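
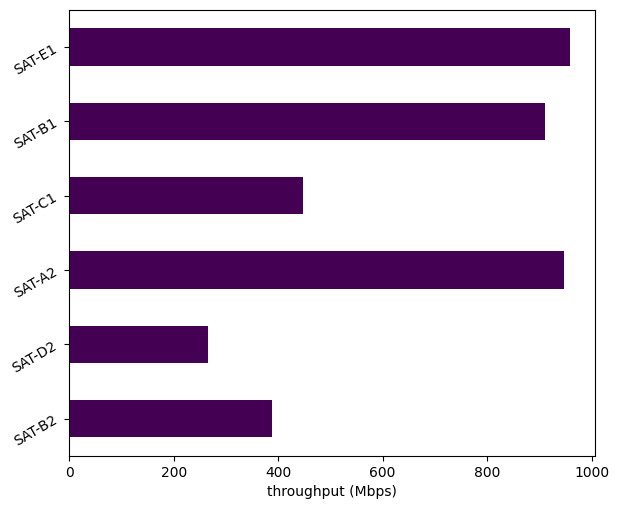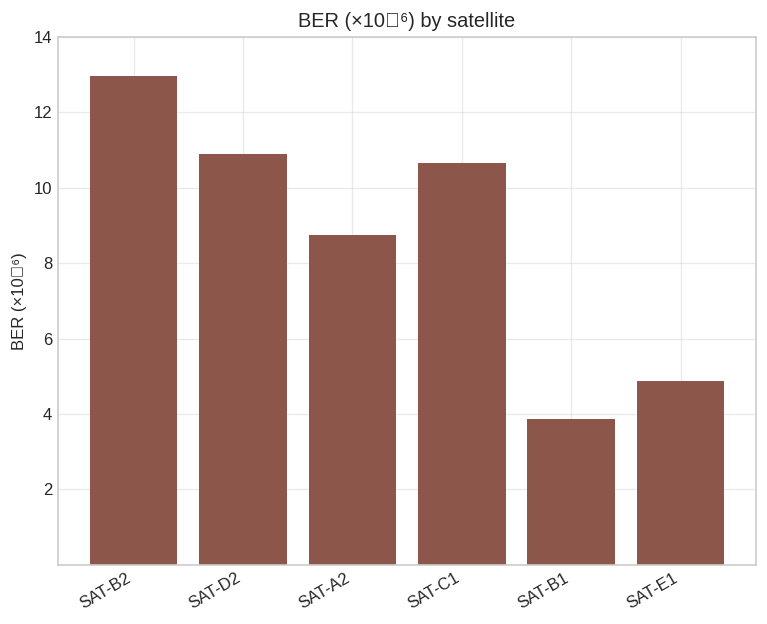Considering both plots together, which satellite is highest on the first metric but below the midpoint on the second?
Chart 2 median BER (×10⁻⁶) ≈ 10; below-median satellites: SAT-A2, SAT-B1, SAT-E1. Among those, SAT-E1 has the highest throughput (Mbps) (≈ 1000).

SAT-E1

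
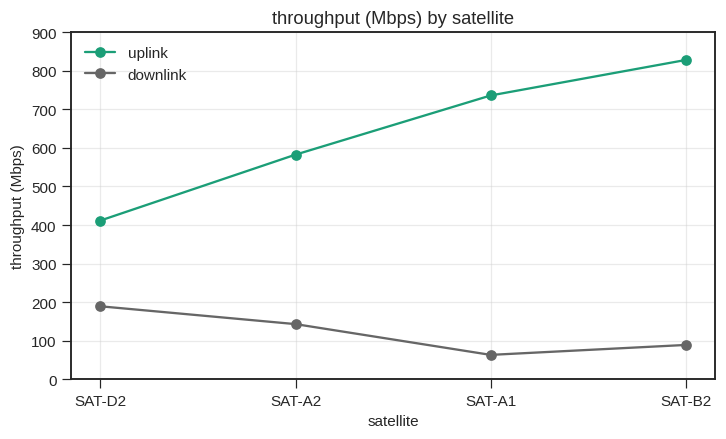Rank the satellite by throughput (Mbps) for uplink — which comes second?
SAT-A1

Top 3 for uplink: SAT-B2 ≈ 800, SAT-A1 ≈ 700, SAT-A2 ≈ 600.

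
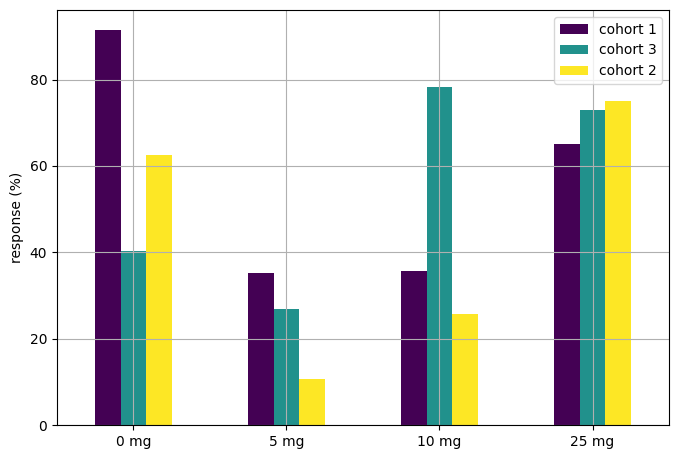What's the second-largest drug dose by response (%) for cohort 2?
0 mg

Top 3 for cohort 2: 25 mg ≈ 80, 0 mg ≈ 60, 10 mg ≈ 30.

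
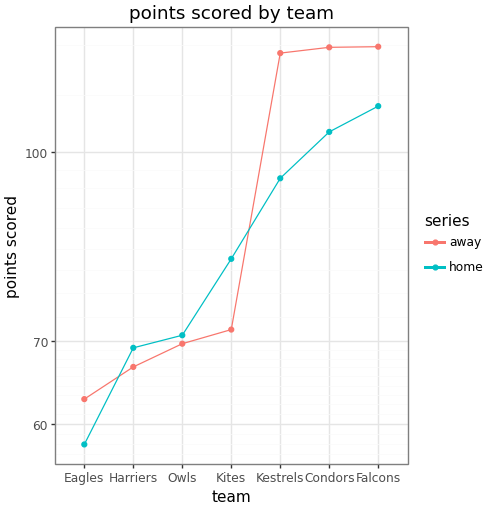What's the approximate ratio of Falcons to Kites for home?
≈ 1.38×

Falcons ≈ 110, Kites ≈ 80; 110/80 ≈ 1.38.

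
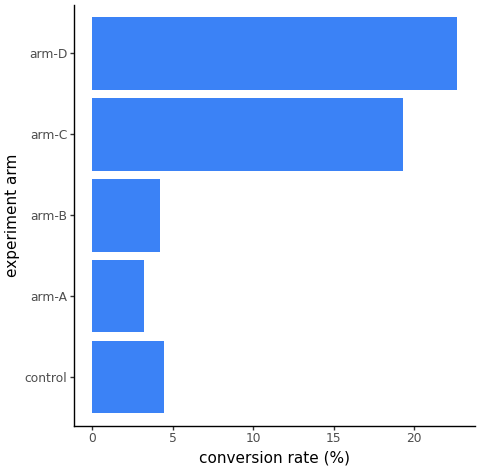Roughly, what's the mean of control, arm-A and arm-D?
(4 + 4 + 22) / 3 ≈ 10.

≈ 10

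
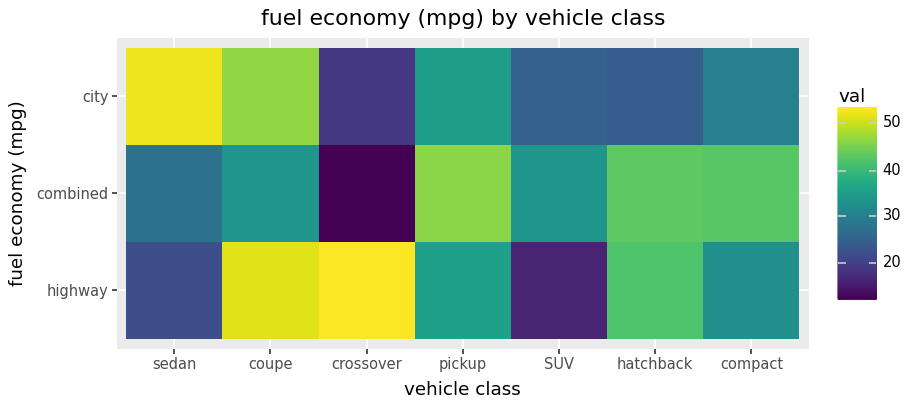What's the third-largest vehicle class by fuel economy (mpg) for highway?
Top 4 for highway: crossover ≈ 55, coupe ≈ 50, hatchback ≈ 40, pickup ≈ 35.

hatchback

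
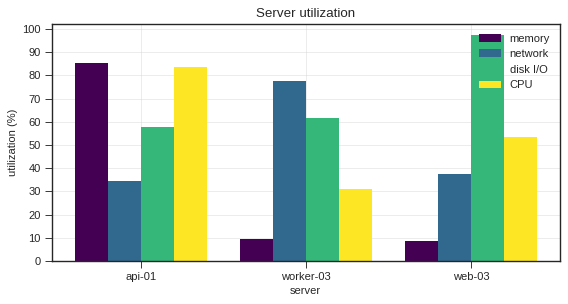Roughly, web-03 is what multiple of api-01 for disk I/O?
≈ 1.67×

web-03 ≈ 100, api-01 ≈ 60; 100/60 ≈ 1.67.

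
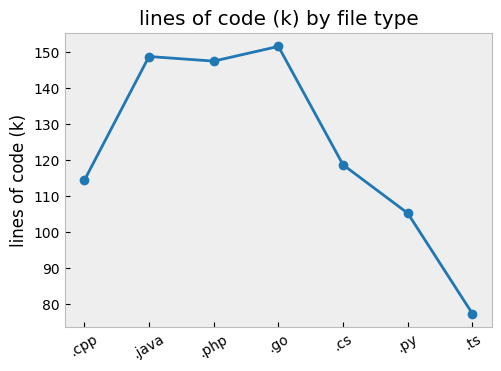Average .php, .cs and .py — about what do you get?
(150 + 120 + 110) / 3 ≈ 127.

≈ 127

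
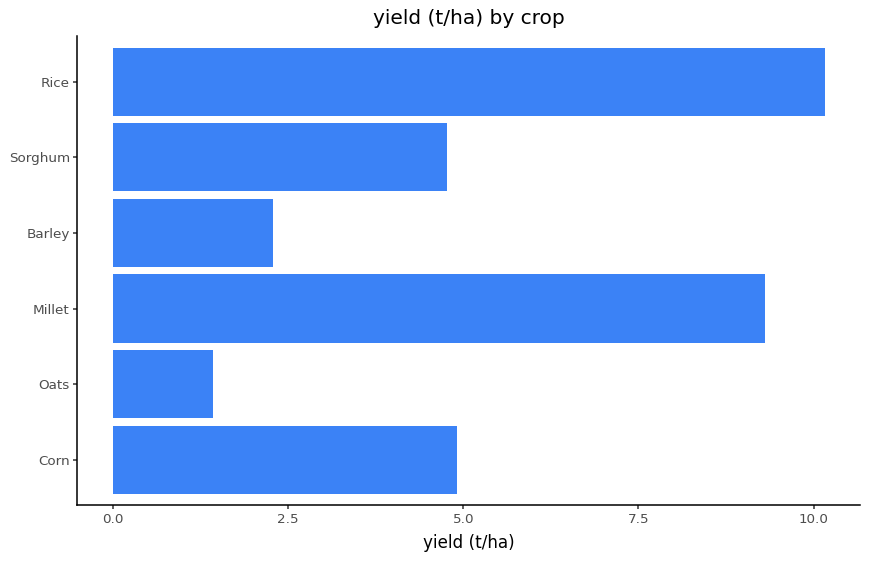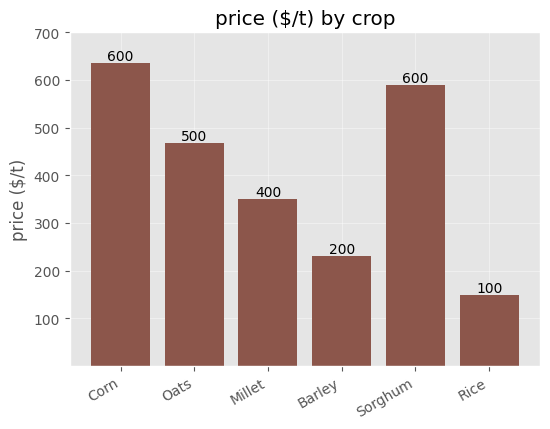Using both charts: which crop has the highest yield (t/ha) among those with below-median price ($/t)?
Chart 2 median price ($/t) ≈ 400; below-median crops: Millet, Barley, Rice. Among those, Rice has the highest yield (t/ha) (≈ 10).

Rice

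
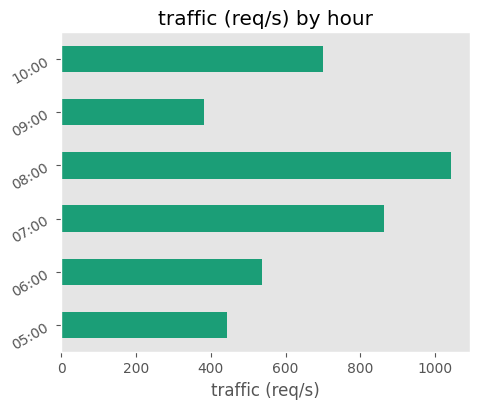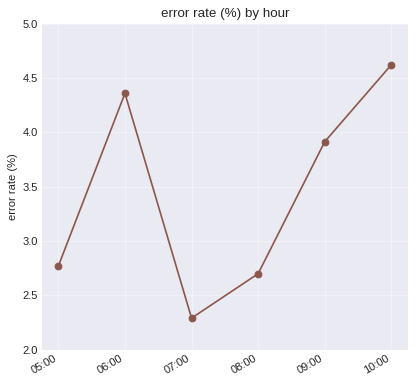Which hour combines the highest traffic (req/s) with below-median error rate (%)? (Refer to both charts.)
08:00

Chart 2 median error rate (%) ≈ 3.5; below-median hours: 05:00, 07:00, 08:00. Among those, 08:00 has the highest traffic (req/s) (≈ 1000).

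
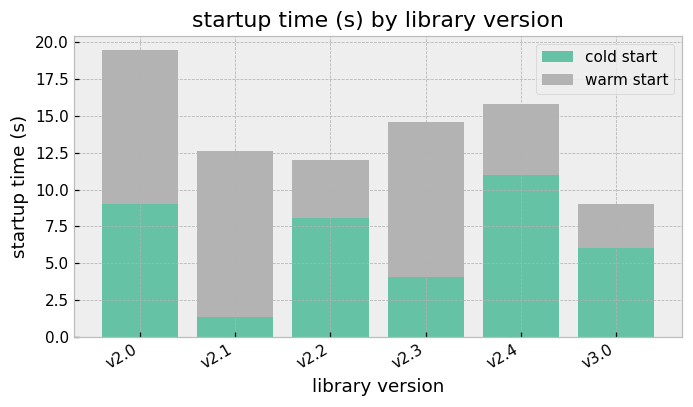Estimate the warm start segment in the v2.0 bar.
warm start top ≈ 20, bottom ≈ 10; segment ≈ 10.

≈ 10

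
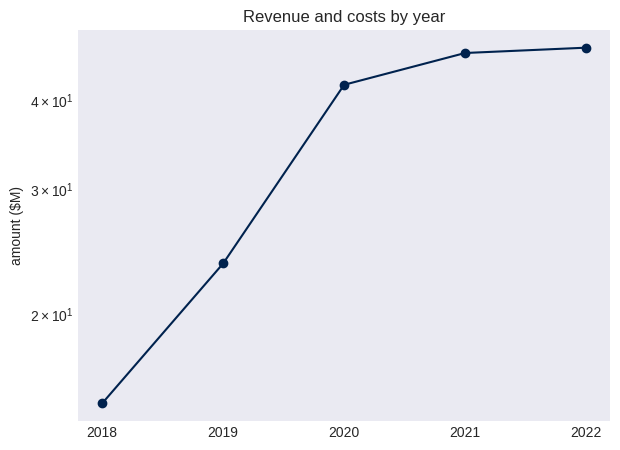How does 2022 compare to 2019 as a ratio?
≈ 1.8×

2022 ≈ 45, 2019 ≈ 25; 45/25 ≈ 1.8.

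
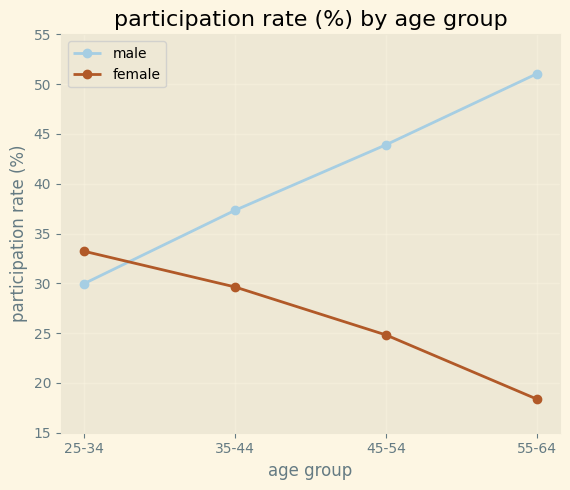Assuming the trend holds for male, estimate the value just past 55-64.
≈ 57.5

Last three: 35, 45, 50 → slope ≈ 7.5/step → next ≈ 57.5.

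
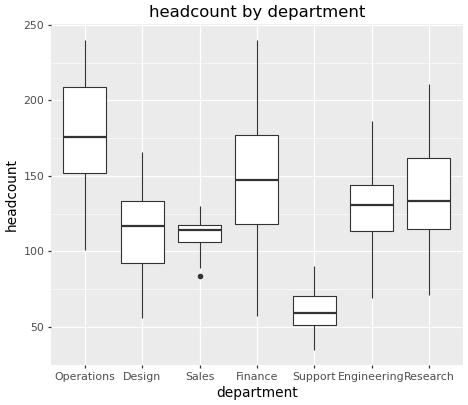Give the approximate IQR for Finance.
≈ 60

Q3 ≈ 180, Q1 ≈ 120; IQR ≈ 60.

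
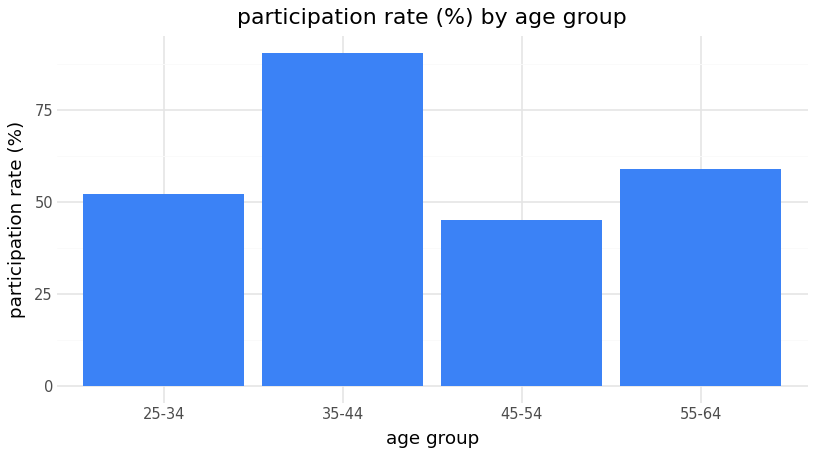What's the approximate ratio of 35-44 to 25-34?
35-44 ≈ 90, 25-34 ≈ 50; 90/50 ≈ 1.8.

≈ 1.8×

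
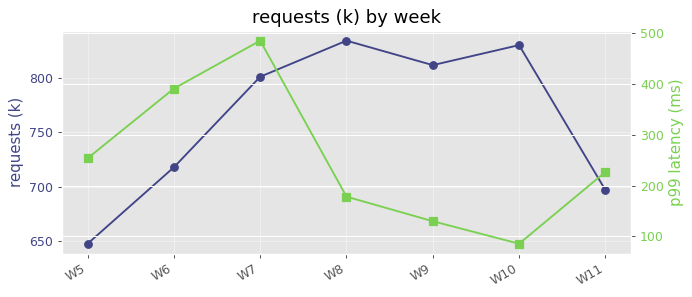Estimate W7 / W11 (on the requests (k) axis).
≈ 1.14×

W7 ≈ 800, W11 ≈ 700; 800/700 ≈ 1.14.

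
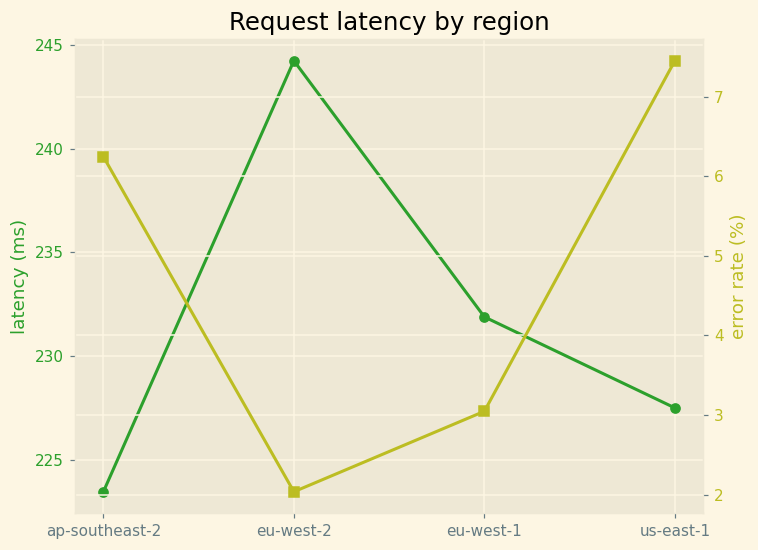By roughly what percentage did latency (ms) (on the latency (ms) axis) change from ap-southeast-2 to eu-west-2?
≈ +8.9%

ap-southeast-2 ≈ 224, eu-west-2 ≈ 244; (244 − 224) / 224 ≈ +8.9%.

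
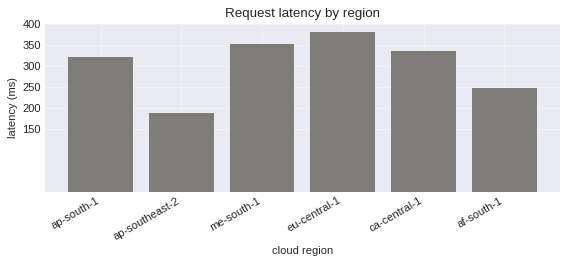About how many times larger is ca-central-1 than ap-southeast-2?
ca-central-1 ≈ 350, ap-southeast-2 ≈ 200; 350/200 ≈ 1.75.

≈ 1.75×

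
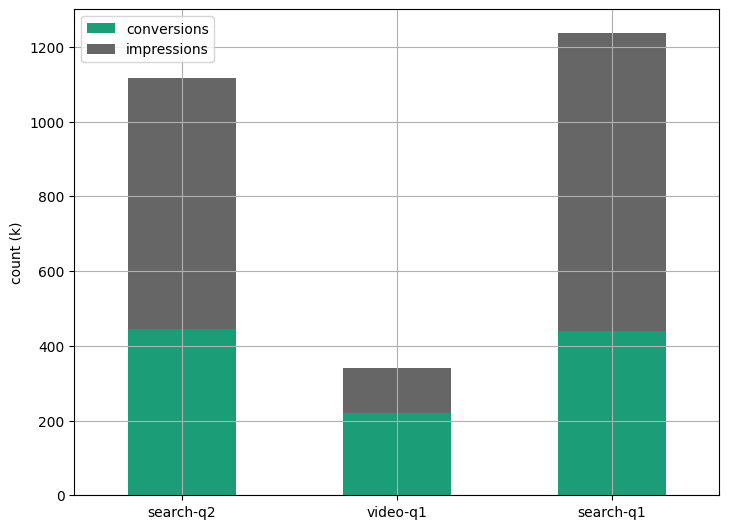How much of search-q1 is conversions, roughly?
conversions top ≈ 400, bottom ≈ 0; segment ≈ 400.

≈ 400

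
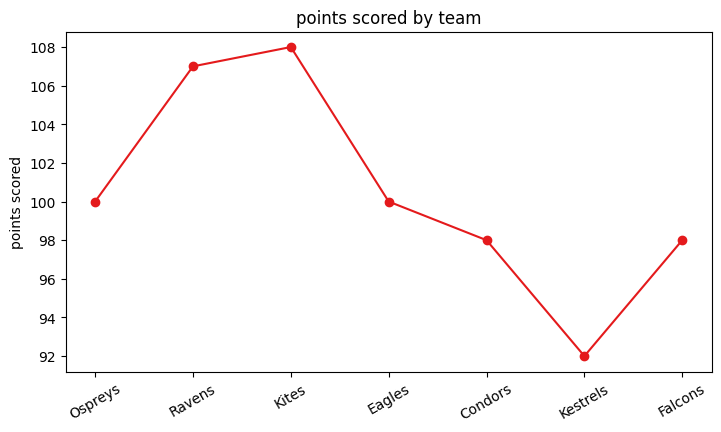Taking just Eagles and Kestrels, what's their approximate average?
(100 + 92) / 2 ≈ 96.

≈ 96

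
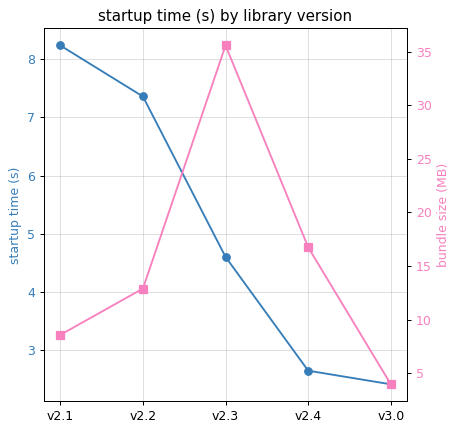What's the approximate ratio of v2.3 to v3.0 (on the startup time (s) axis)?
v2.3 ≈ 4.5, v3.0 ≈ 2.5; 4.5/2.5 ≈ 1.8.

≈ 1.8×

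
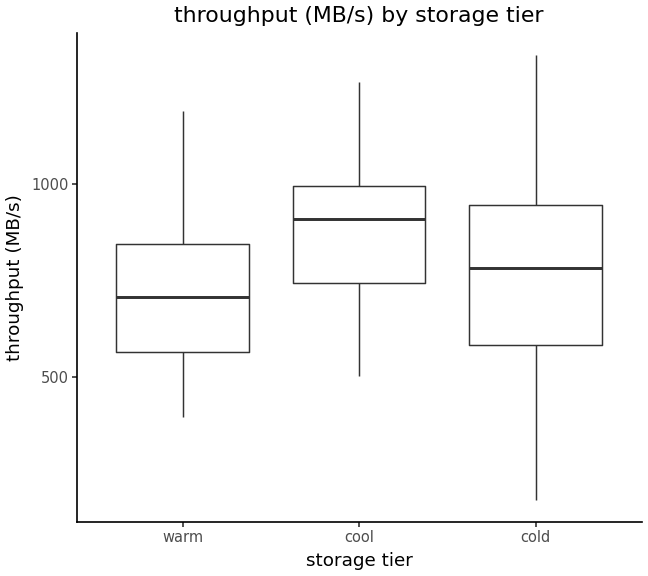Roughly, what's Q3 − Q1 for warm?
≈ 280

Q3 ≈ 840, Q1 ≈ 560; IQR ≈ 280.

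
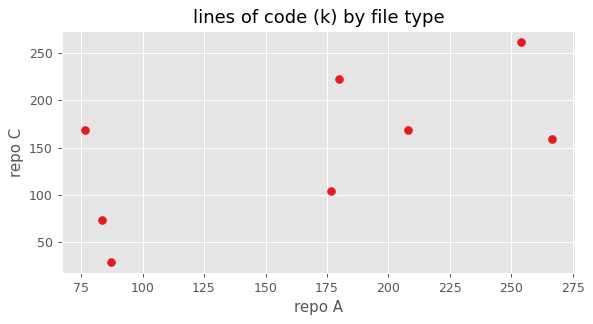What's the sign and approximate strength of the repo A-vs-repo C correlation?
Points are positively correlated; moderate (|r| ≈ 0.6).

positive, moderate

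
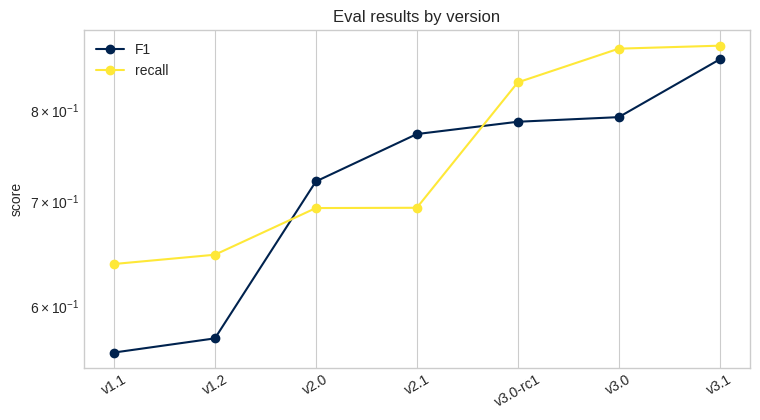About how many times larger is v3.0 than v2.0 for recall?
v3.0 ≈ 0.90, v2.0 ≈ 0.70; 0.90/0.70 ≈ 1.29.

≈ 1.29×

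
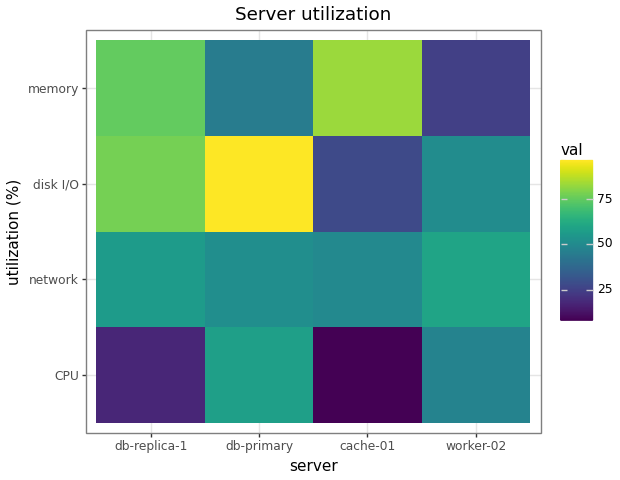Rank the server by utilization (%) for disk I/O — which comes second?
db-replica-1

Top 3 for disk I/O: db-primary ≈ 100, db-replica-1 ≈ 80, worker-02 ≈ 50.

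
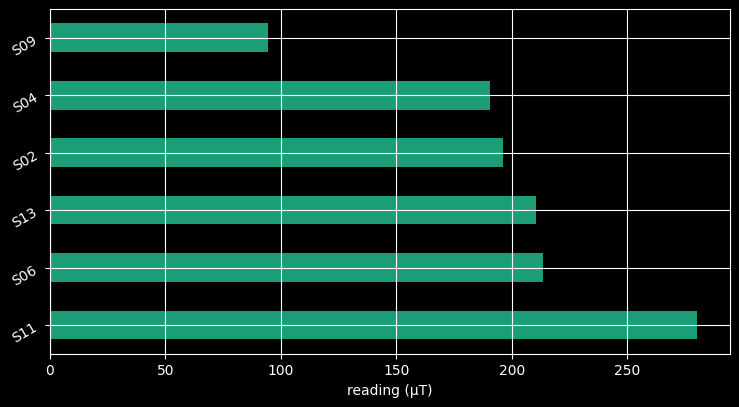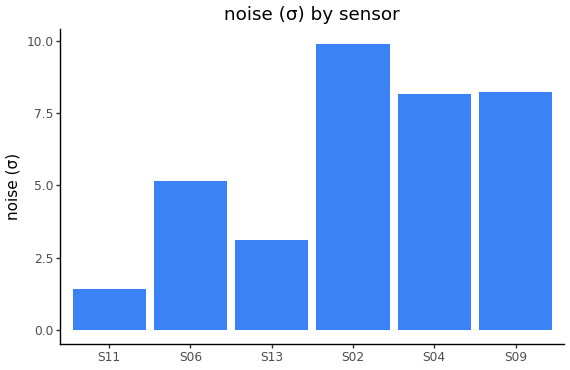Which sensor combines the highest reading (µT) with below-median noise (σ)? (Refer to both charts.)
Chart 2 median noise (σ) ≈ 7; below-median sensors: S11, S06, S13. Among those, S11 has the highest reading (µT) (≈ 300).

S11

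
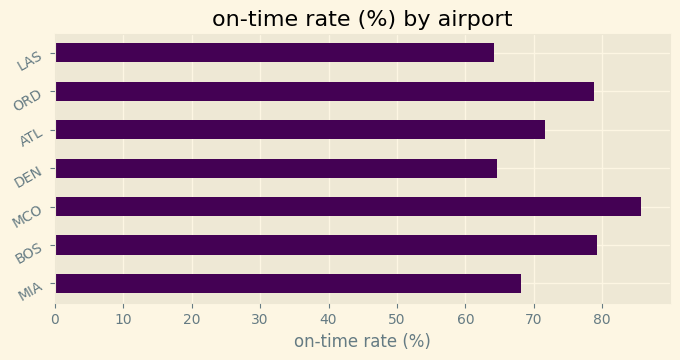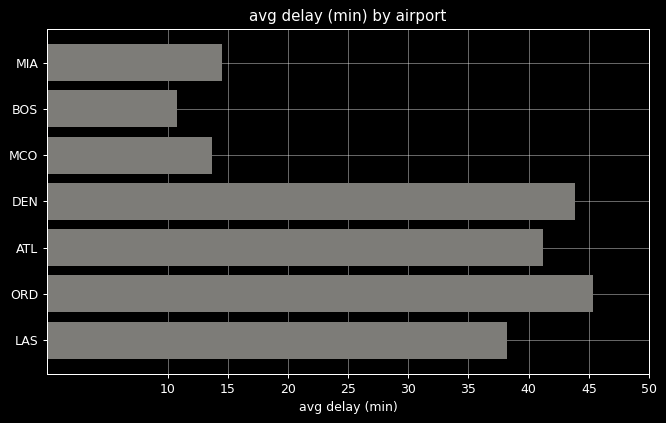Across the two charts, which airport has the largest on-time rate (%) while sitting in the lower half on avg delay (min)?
MCO

Chart 2 median avg delay (min) ≈ 40; below-median airports: MIA, BOS, MCO. Among those, MCO has the highest on-time rate (%) (≈ 90).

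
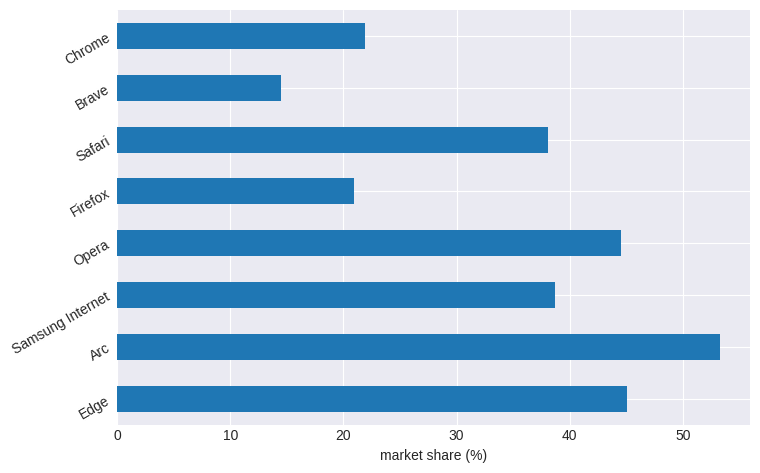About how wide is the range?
≈ 40

Max Arc ≈ 55, min Brave ≈ 15; range ≈ 40.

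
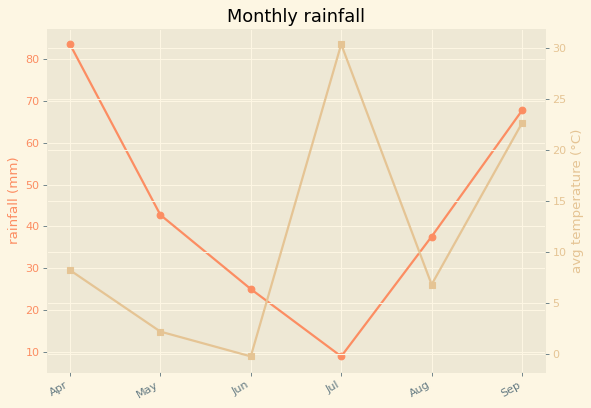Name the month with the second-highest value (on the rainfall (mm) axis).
Top 3 (on the rainfall (mm) axis): Apr ≈ 80, Sep ≈ 70, May ≈ 40.

Sep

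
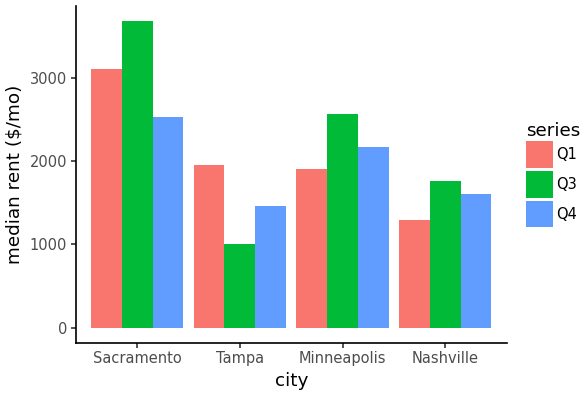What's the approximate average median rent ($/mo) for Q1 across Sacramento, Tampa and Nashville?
≈ 2167

(3000 + 2000 + 1500) / 3 ≈ 2167.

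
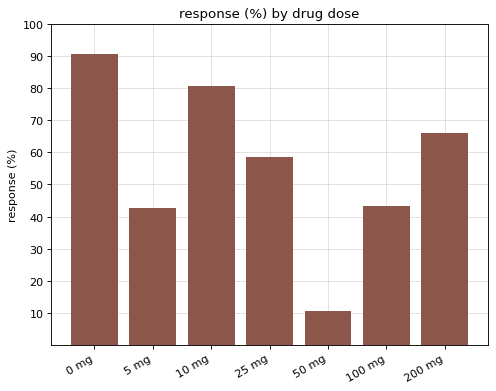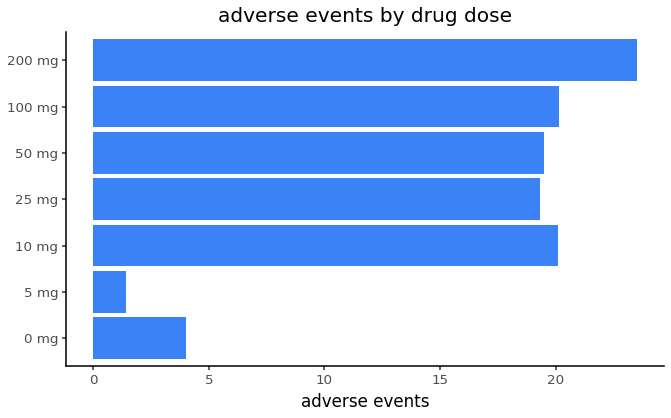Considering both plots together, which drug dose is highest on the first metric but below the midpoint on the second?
0 mg

Chart 2 median adverse events ≈ 20; below-median drug doses: 0 mg, 5 mg, 25 mg. Among those, 0 mg has the highest response (%) (≈ 90).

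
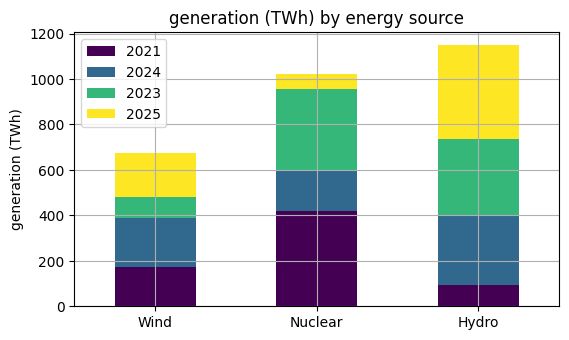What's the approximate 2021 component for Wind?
≈ 200

2021 top ≈ 200, bottom ≈ 0; segment ≈ 200.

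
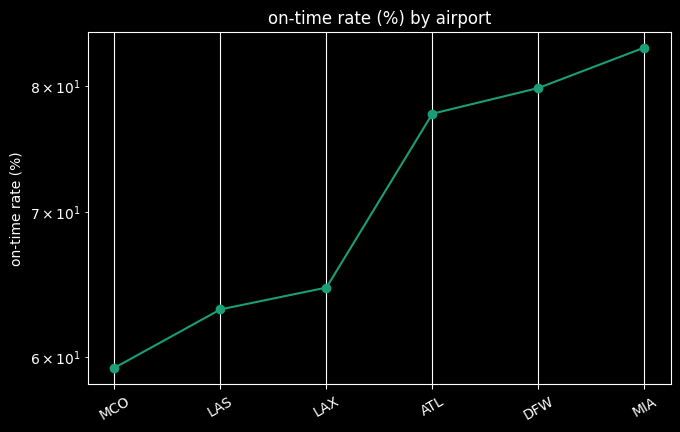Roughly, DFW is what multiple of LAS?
DFW ≈ 80, LAS ≈ 65; 80/65 ≈ 1.23.

≈ 1.23×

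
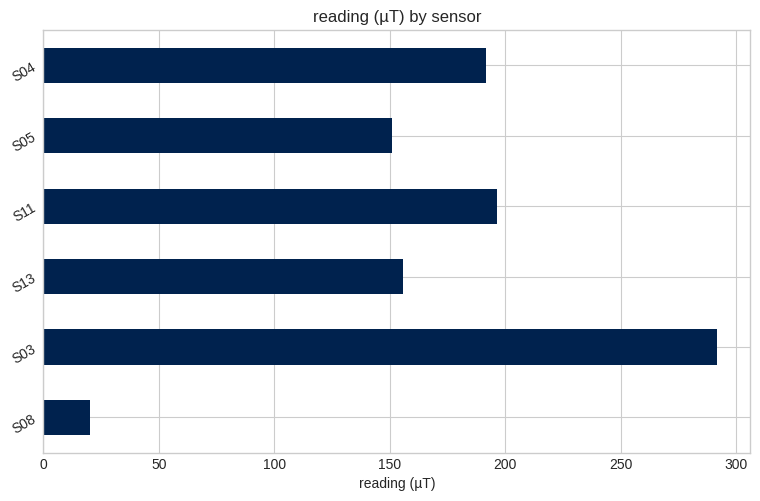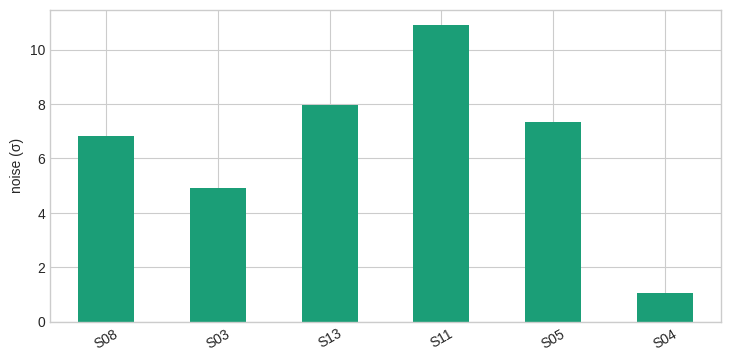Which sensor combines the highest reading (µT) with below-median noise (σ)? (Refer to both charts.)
Chart 2 median noise (σ) ≈ 8; below-median sensors: S08, S03, S04. Among those, S03 has the highest reading (µT) (≈ 300).

S03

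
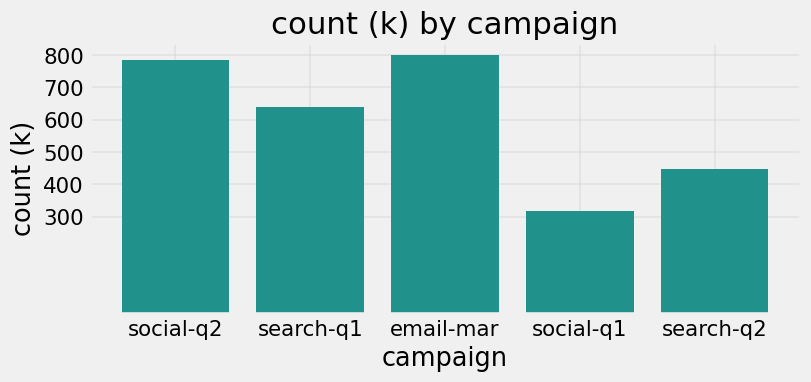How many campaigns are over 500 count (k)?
3

Above 500: social-q2, search-q1, email-mar.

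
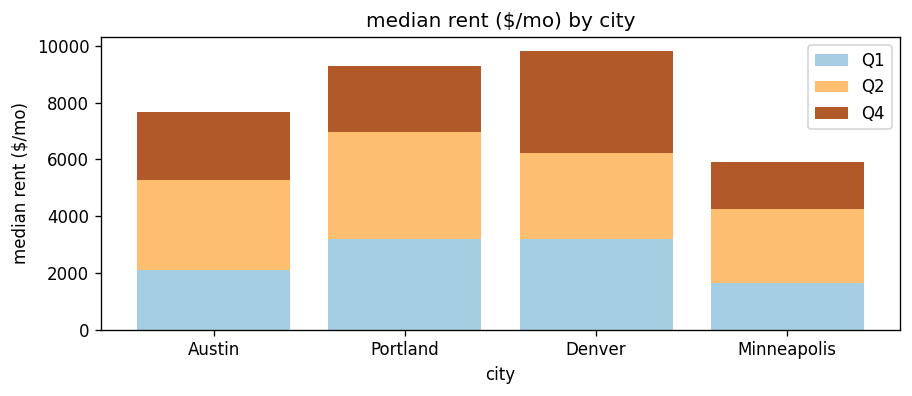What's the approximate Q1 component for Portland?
≈ 3000

Q1 top ≈ 3000, bottom ≈ 0; segment ≈ 3000.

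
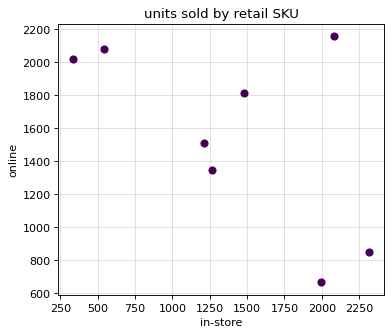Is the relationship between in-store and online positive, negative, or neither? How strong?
negative, moderate

Points are negatively correlated; moderate (|r| ≈ 0.6).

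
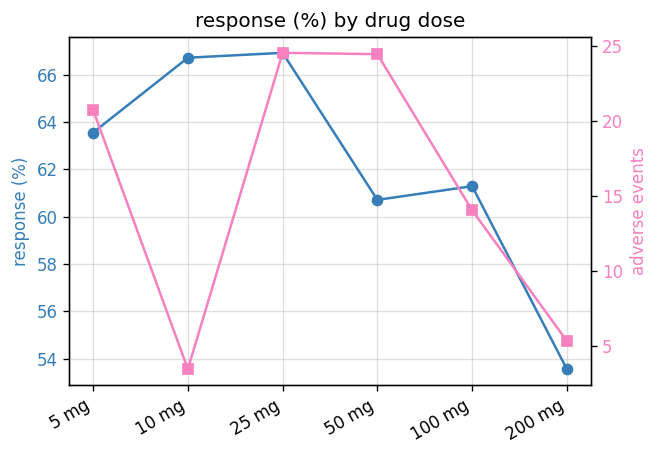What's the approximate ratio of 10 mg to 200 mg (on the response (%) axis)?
10 mg ≈ 66, 200 mg ≈ 54; 66/54 ≈ 1.22.

≈ 1.22×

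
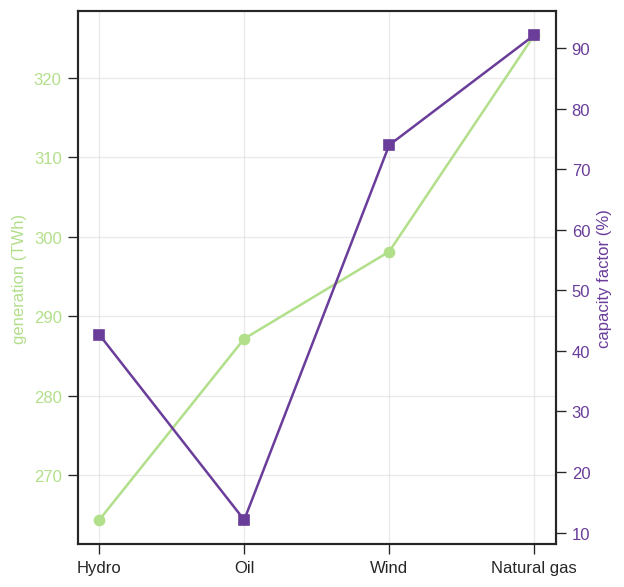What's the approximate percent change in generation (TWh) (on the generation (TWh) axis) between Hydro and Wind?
≈ +15.4%

Hydro ≈ 260, Wind ≈ 300; (300 − 260) / 260 ≈ +15.4%.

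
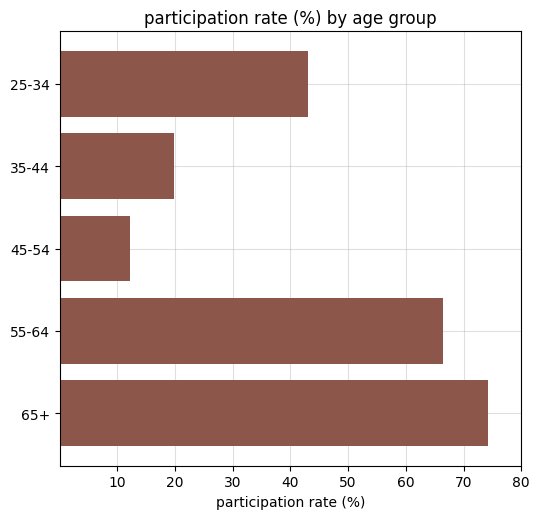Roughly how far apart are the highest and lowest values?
Max 65+ ≈ 70, min 45-54 ≈ 10; range ≈ 60.

≈ 60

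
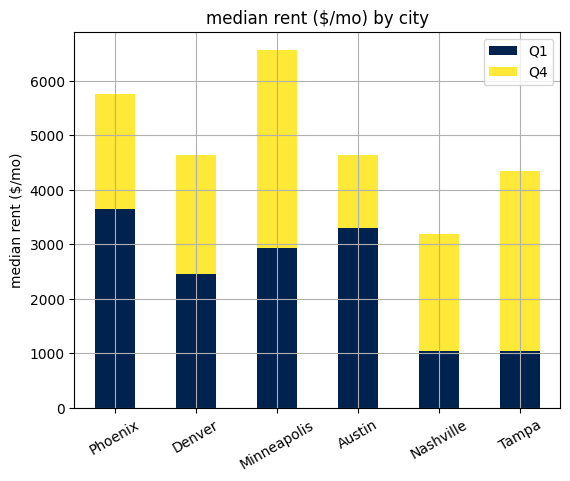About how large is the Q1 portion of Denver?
Q1 top ≈ 2000, bottom ≈ 0; segment ≈ 2000.

≈ 2000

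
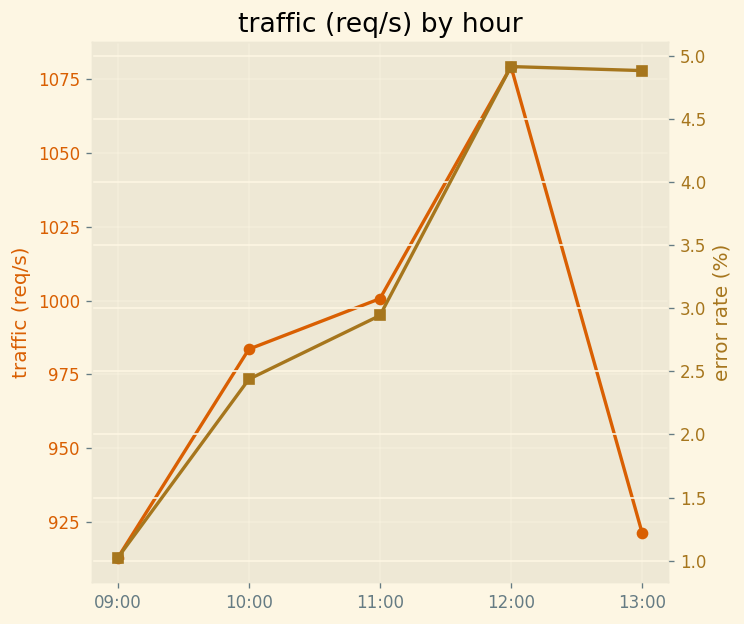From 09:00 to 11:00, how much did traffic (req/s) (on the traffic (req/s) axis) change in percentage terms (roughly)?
≈ +8.7%

09:00 ≈ 920, 11:00 ≈ 1000; (1000 − 920) / 920 ≈ +8.7%.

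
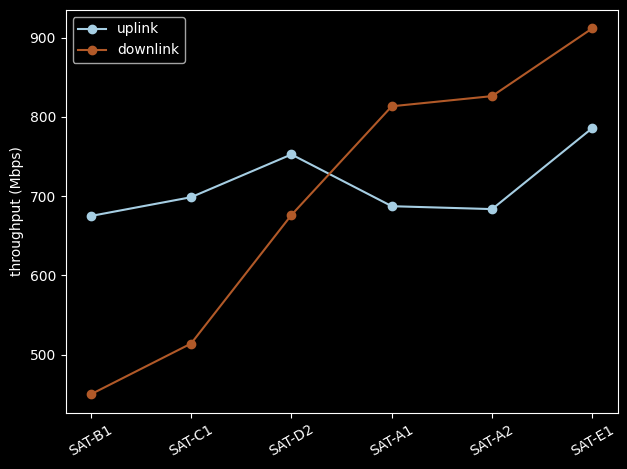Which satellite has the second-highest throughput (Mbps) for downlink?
SAT-A2

Top 3 for downlink: SAT-E1 ≈ 900, SAT-A2 ≈ 850, SAT-A1 ≈ 800.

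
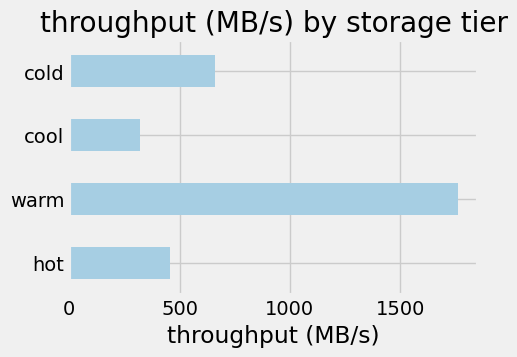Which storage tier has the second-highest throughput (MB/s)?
cold

Top 3: warm ≈ 1800, cold ≈ 600, hot ≈ 400.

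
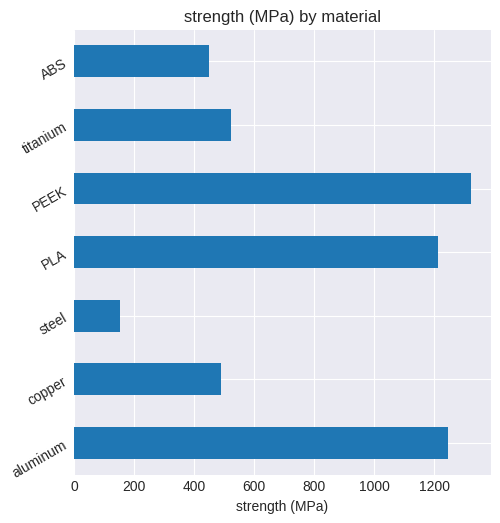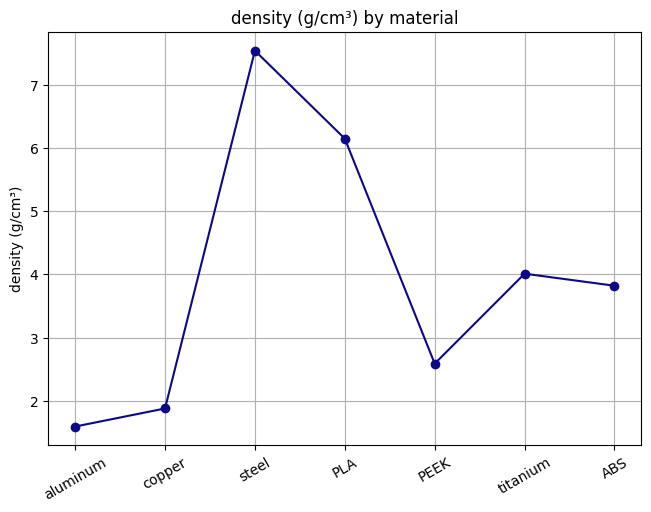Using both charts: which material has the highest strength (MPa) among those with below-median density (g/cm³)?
PEEK

Chart 2 median density (g/cm³) ≈ 4; below-median materials: aluminum, copper, PEEK. Among those, PEEK has the highest strength (MPa) (≈ 1400).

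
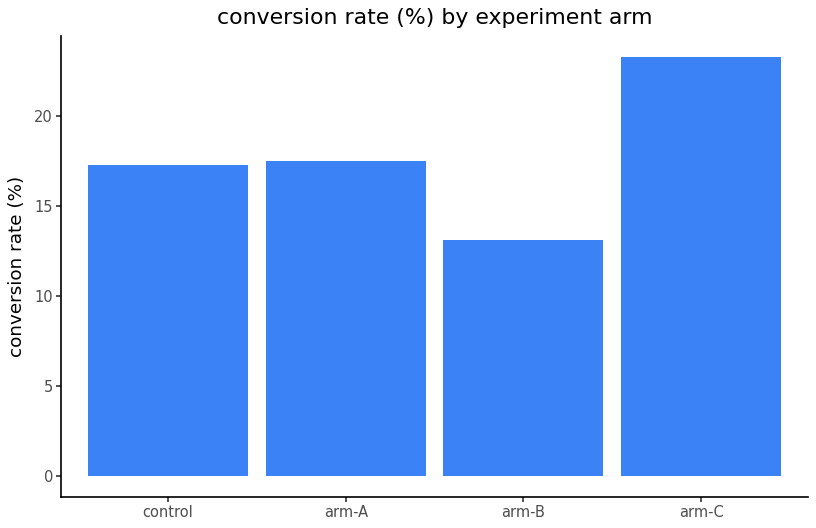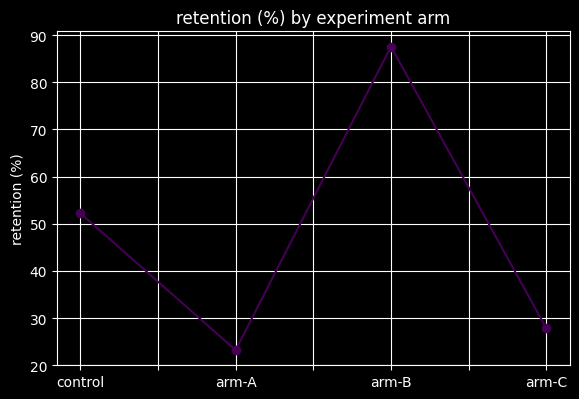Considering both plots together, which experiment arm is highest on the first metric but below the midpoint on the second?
Chart 2 median retention (%) ≈ 40; below-median experiment arms: arm-A, arm-C. Among those, arm-C has the highest conversion rate (%) (≈ 25).

arm-C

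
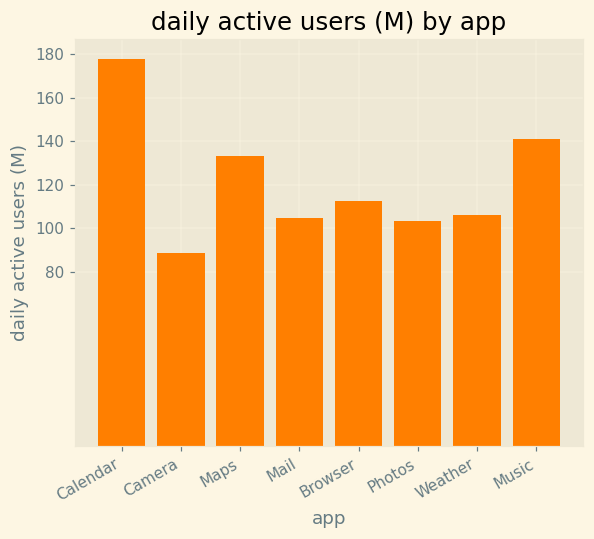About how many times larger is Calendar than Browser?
Calendar ≈ 180, Browser ≈ 120; 180/120 ≈ 1.5.

≈ 1.5×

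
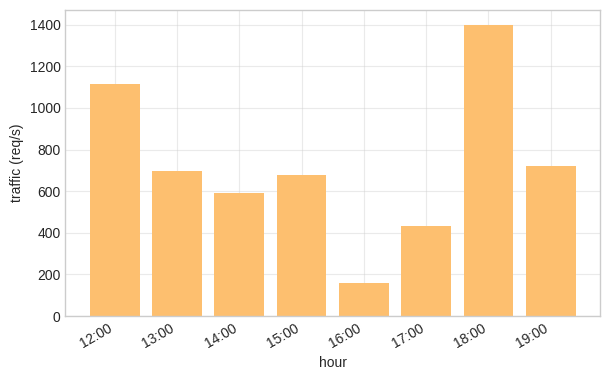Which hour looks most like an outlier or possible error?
18:00 ≈ 1400; the rest sit between ≈ 200 and ≈ 1200.

18:00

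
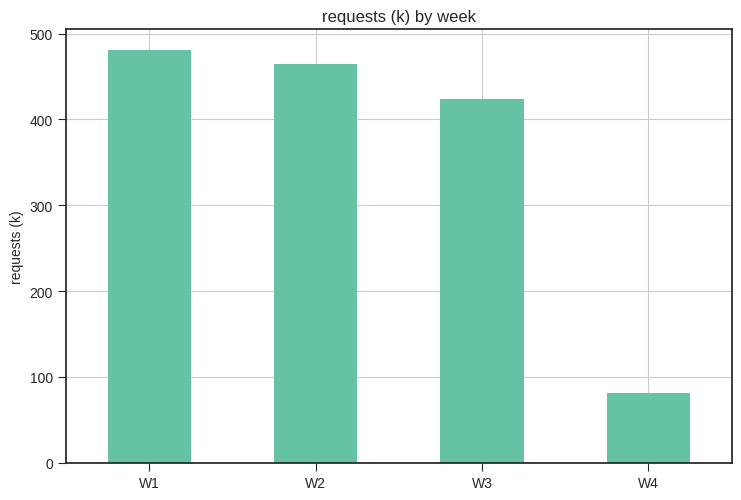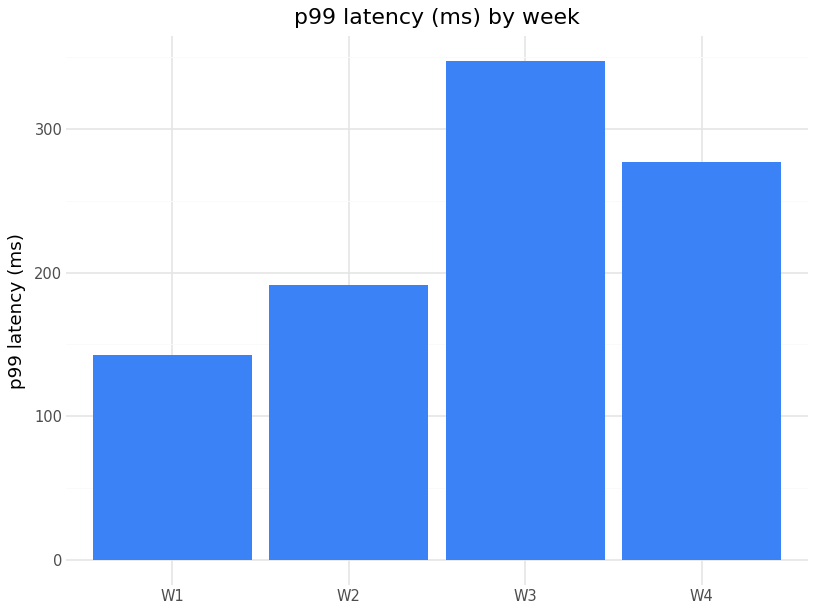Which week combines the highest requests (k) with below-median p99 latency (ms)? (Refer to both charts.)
Chart 2 median p99 latency (ms) ≈ 250; below-median weeks: W1, W2. Among those, W1 has the highest requests (k) (≈ 500).

W1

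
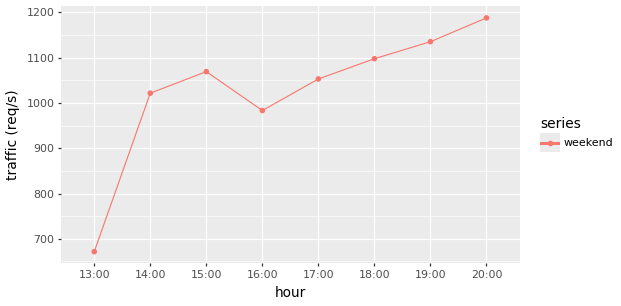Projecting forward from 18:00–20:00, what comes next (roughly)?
≈ 1250

Last three: 1100, 1150, 1200 → slope ≈ 50/step → next ≈ 1250.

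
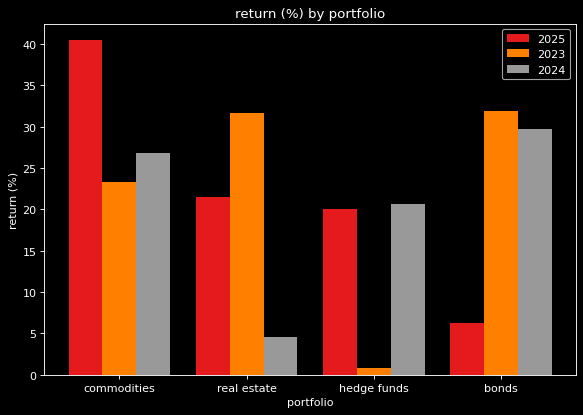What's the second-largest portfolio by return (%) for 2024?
commodities

Top 3 for 2024: bonds ≈ 30, commodities ≈ 25, hedge funds ≈ 20.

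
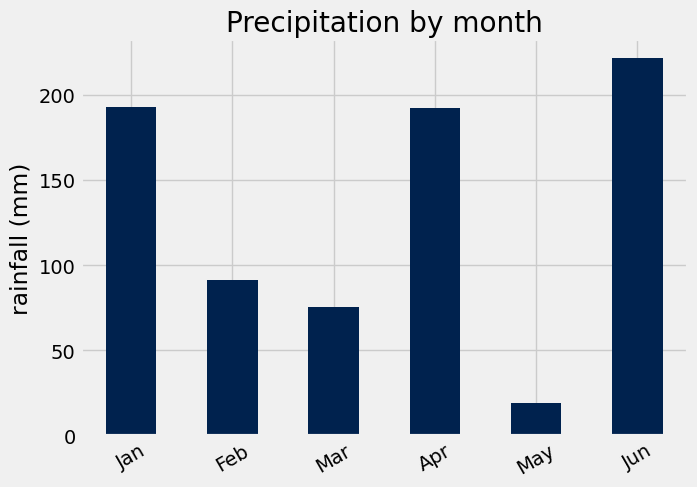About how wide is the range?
Max Jun ≈ 220, min May ≈ 20; range ≈ 200.

≈ 200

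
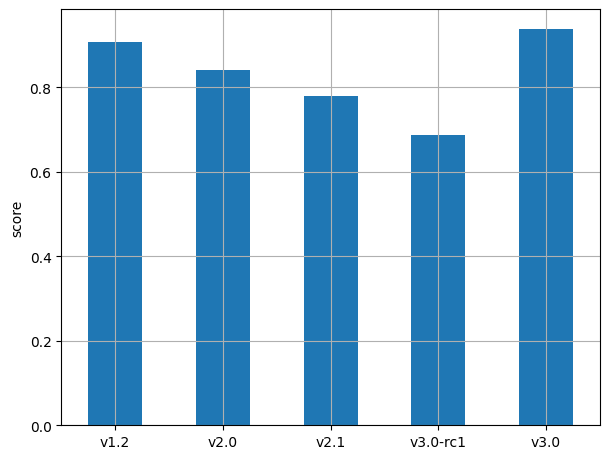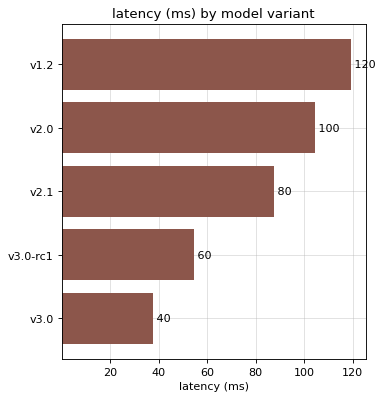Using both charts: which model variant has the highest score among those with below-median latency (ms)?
v3.0

Chart 2 median latency (ms) ≈ 80; below-median model variants: v3.0-rc1, v3.0. Among those, v3.0 has the highest score (≈ 0.9).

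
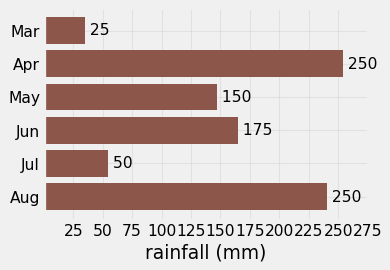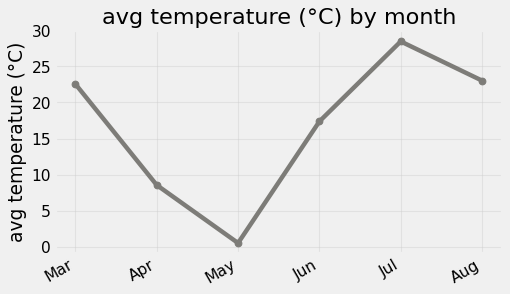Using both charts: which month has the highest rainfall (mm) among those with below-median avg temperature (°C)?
Chart 2 median avg temperature (°C) ≈ 20; below-median months: Apr, May, Jun. Among those, Apr has the highest rainfall (mm) (≈ 250).

Apr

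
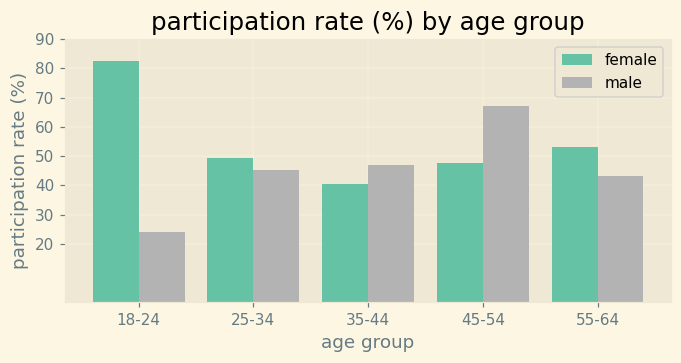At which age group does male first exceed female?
35-44

25-34: male ≈ 50 vs female ≈ 50 (not yet); 35-44: male ≈ 50 vs female ≈ 40 (first crossover).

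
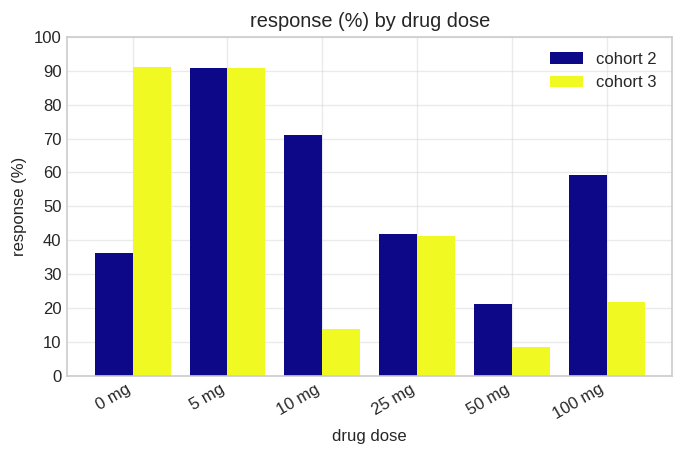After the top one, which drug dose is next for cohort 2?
10 mg

Top 3 for cohort 2: 5 mg ≈ 90, 10 mg ≈ 70, 100 mg ≈ 60.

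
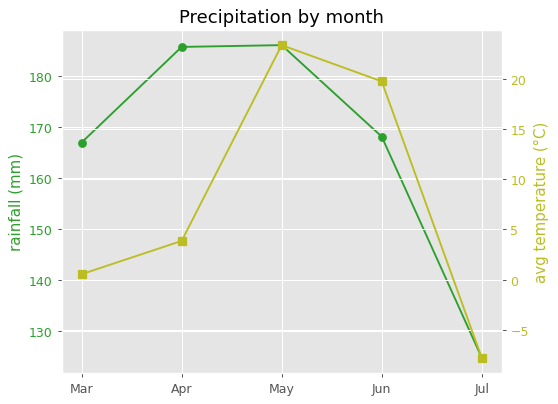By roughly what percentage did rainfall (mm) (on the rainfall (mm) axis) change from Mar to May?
≈ +11.8%

Mar ≈ 170, May ≈ 190; (190 − 170) / 170 ≈ +11.8%.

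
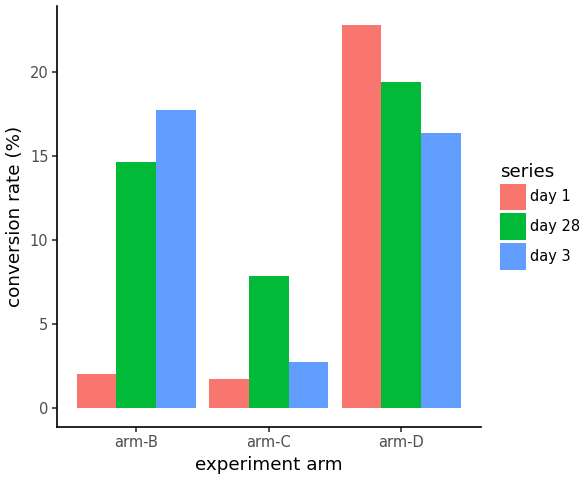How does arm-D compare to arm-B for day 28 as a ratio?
arm-D ≈ 20, arm-B ≈ 14; 20/14 ≈ 1.43.

≈ 1.43×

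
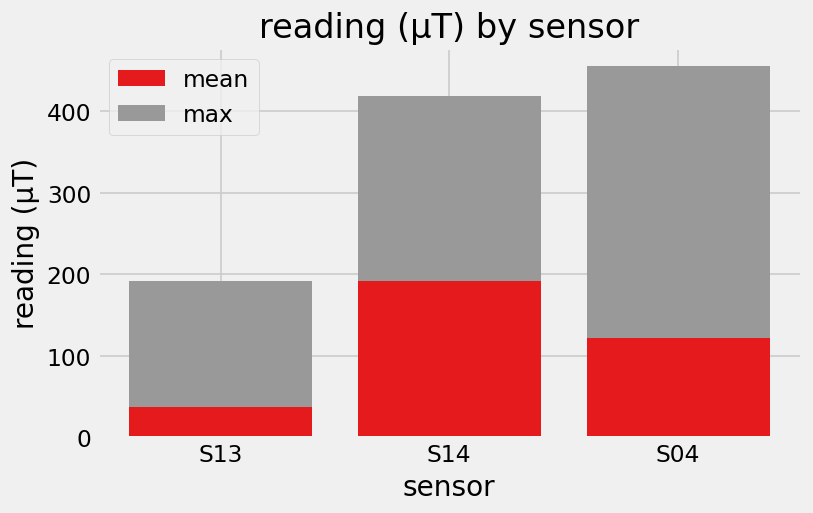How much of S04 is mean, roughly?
mean top ≈ 100, bottom ≈ 0; segment ≈ 100.

≈ 100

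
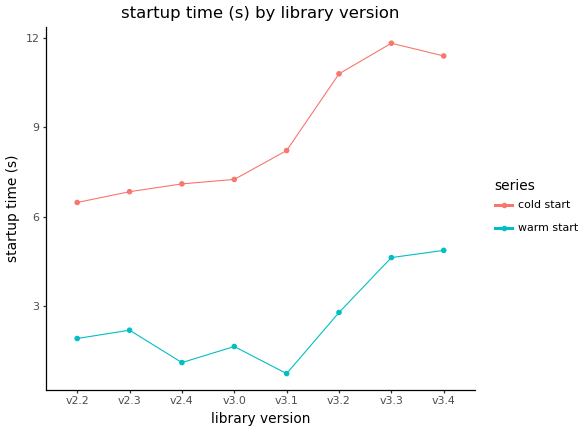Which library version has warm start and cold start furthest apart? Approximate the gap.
v3.2: warm start ≈ 3, cold start ≈ 11 → gap ≈ 8. Next-largest (v3.1) is only ≈ 7.

v3.2, ≈ 8 s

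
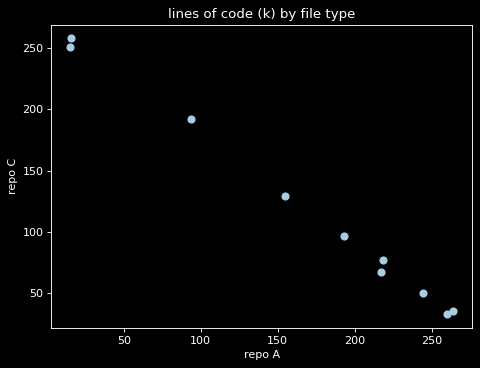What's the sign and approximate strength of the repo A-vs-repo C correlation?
Points are negatively correlated; strong (|r| ≈ 1.0).

negative, strong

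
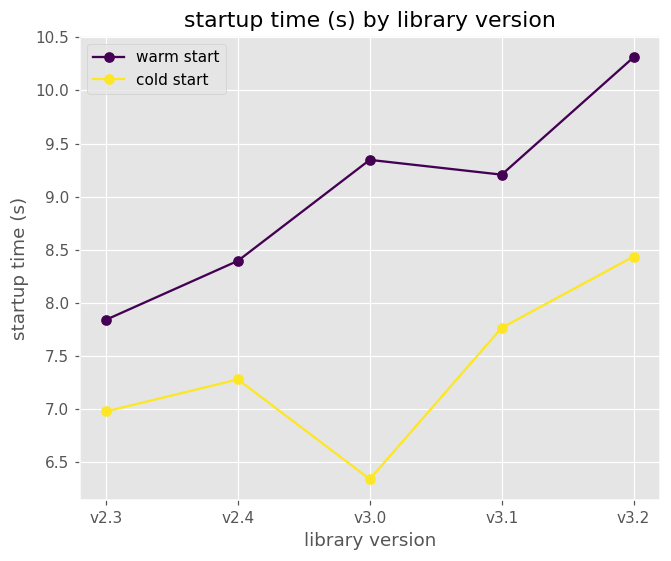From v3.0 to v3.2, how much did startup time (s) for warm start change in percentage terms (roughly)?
v3.0 ≈ 9.5, v3.2 ≈ 10.5; (10.5 − 9.5) / 9.5 ≈ +10.5%.

≈ +10.5%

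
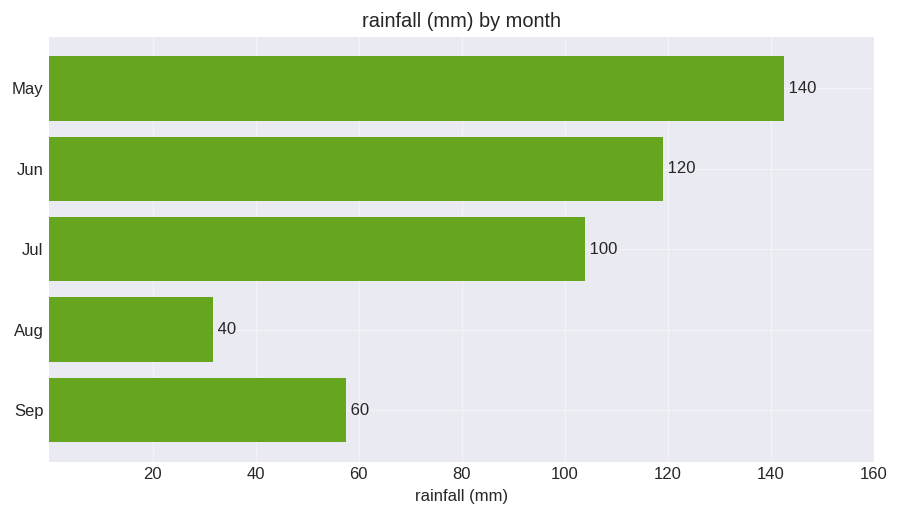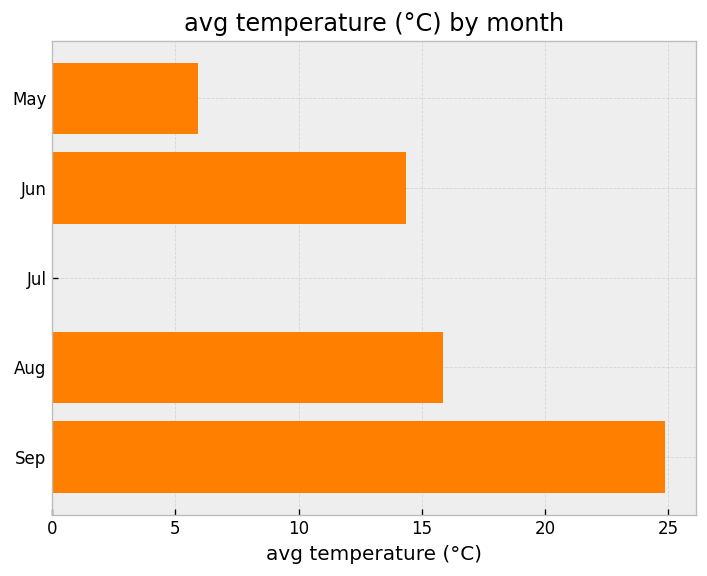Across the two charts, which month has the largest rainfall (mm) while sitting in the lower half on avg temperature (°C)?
Chart 2 median avg temperature (°C) ≈ 15; below-median months: May, Jul. Among those, May has the highest rainfall (mm) (≈ 140).

May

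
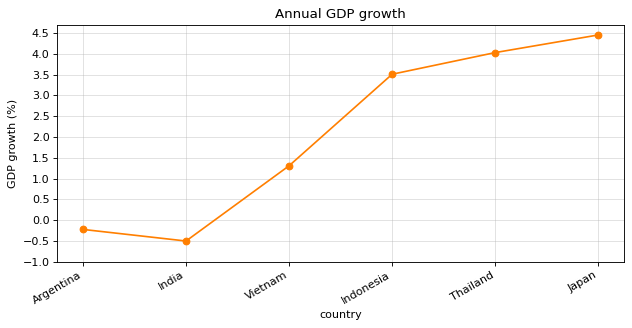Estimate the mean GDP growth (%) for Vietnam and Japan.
≈ 3

(1.5 + 4.5) / 2 ≈ 3.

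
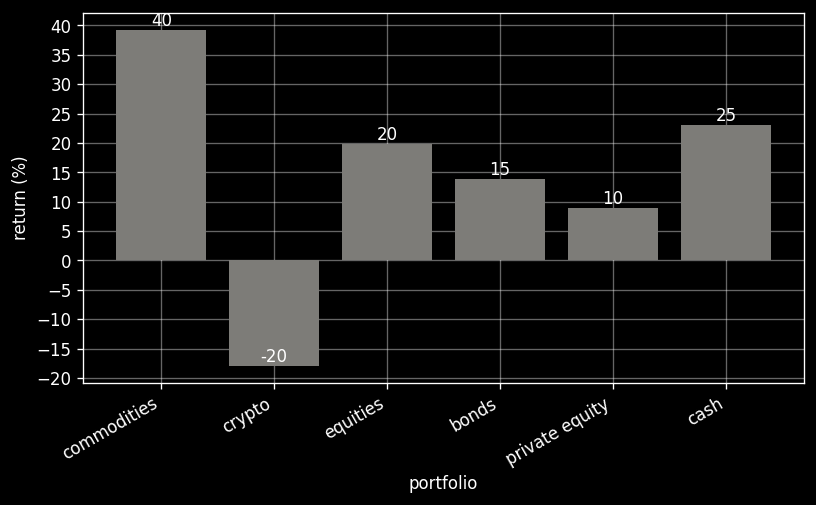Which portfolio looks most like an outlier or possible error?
crypto ≈ -20; the rest sit between ≈ 10 and ≈ 40.

crypto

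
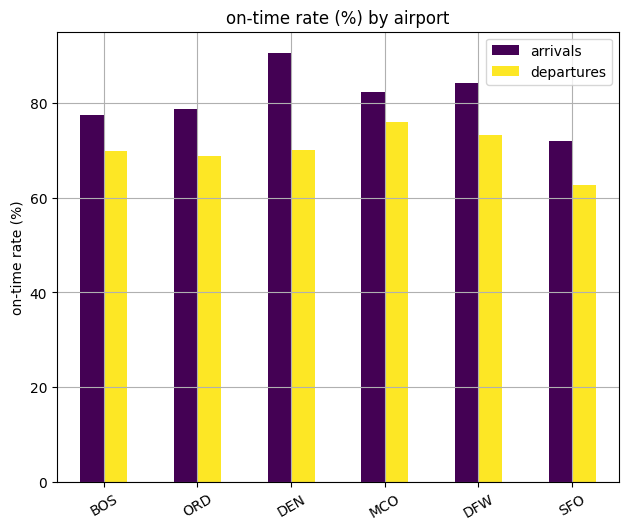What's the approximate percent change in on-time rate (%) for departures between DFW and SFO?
≈ -14.3%

DFW ≈ 70, SFO ≈ 60; (60 − 70) / 70 ≈ -14.3%.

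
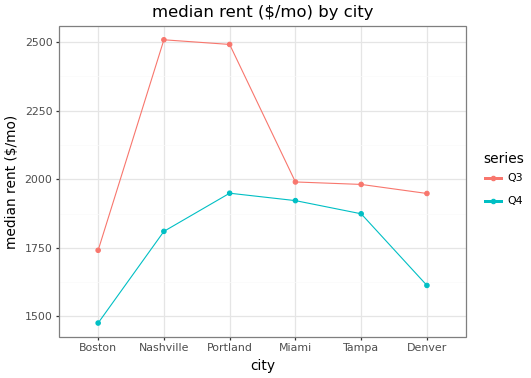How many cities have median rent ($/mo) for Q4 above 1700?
Above 1700: Nashville, Portland, Miami, Tampa.

4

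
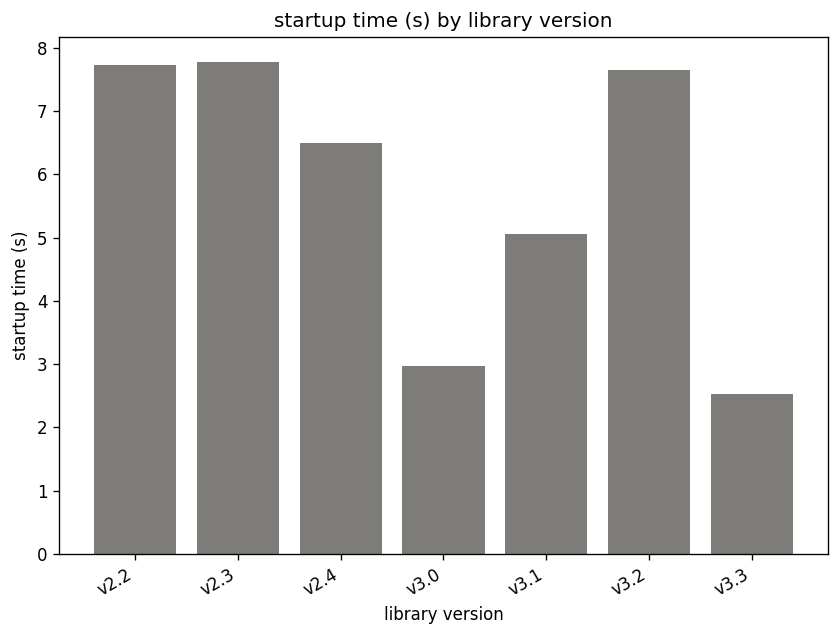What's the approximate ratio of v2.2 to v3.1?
≈ 1.6×

v2.2 ≈ 8, v3.1 ≈ 5; 8/5 ≈ 1.6.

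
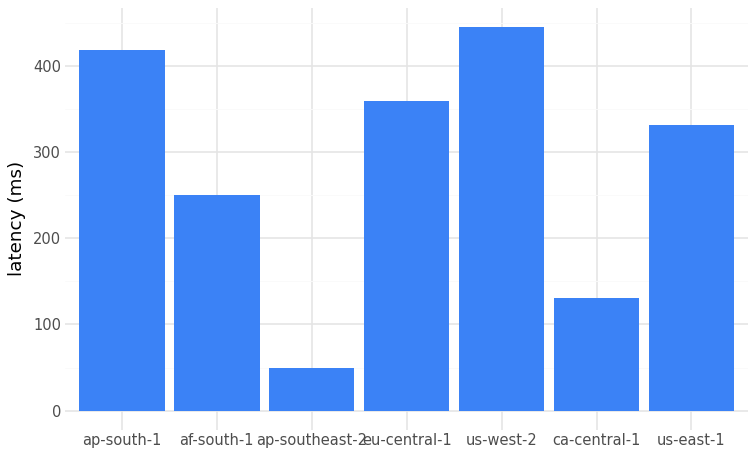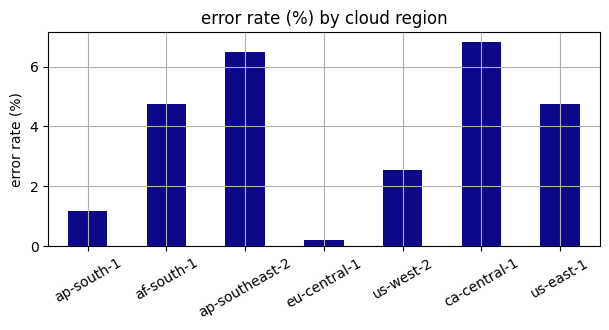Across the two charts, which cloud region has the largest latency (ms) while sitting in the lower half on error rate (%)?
us-west-2

Chart 2 median error rate (%) ≈ 5; below-median cloud regions: ap-south-1, eu-central-1, us-west-2. Among those, us-west-2 has the highest latency (ms) (≈ 450).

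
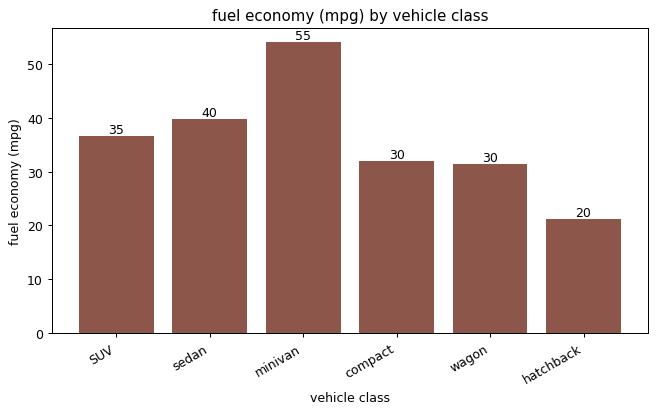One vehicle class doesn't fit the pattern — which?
minivan

minivan ≈ 55; the rest sit between ≈ 20 and ≈ 40.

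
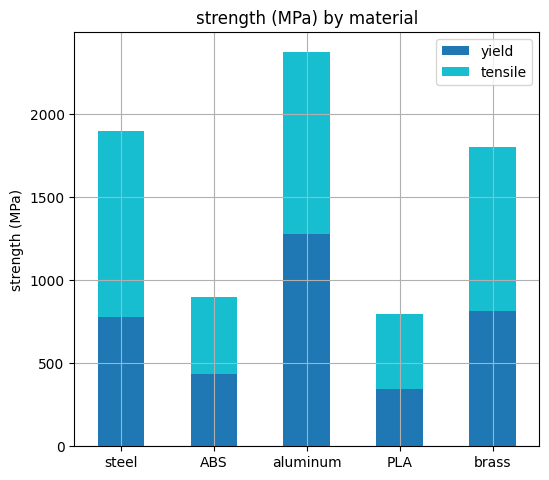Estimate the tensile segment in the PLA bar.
≈ 400

tensile top ≈ 800, bottom ≈ 400; segment ≈ 400.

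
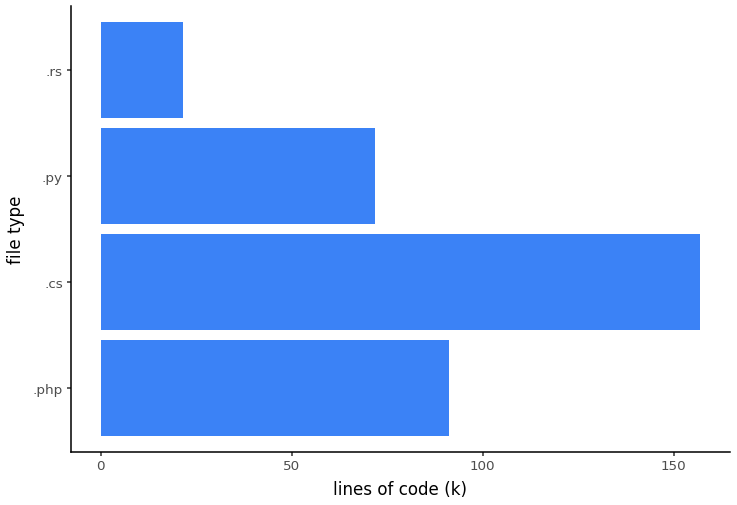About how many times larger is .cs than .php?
≈ 1.6×

.cs ≈ 160, .php ≈ 100; 160/100 ≈ 1.6.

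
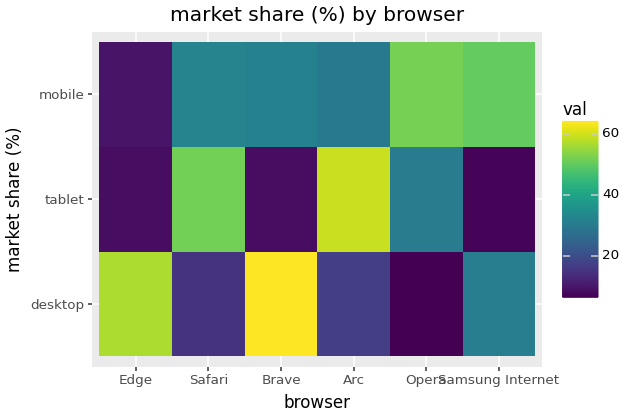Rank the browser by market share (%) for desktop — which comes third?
Samsung Internet

Top 4 for desktop: Brave ≈ 65, Edge ≈ 55, Samsung Internet ≈ 30, Arc ≈ 15.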